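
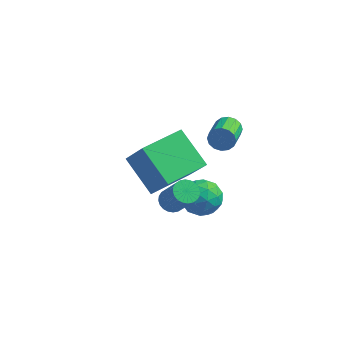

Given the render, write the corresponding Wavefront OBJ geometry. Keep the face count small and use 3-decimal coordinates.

v -1.169 3.042 -3.675
v -0.418 3.459 -3.426
v -0.462 1.781 -3.694
v 0.289 2.198 -3.445
v -0.392 2.124 -2.872
v -0.829 2.903 -2.86
v -0.051 2.337 -4.26
v -0.488 3.116 -4.248
v 0.273 3.023 -3.788
v 0.061 2.891 -2.93
v -0.941 2.349 -4.19
v -1.153 2.217 -3.332
v -0.856 3.361 -3.549
v -0.024 1.879 -3.571
v -0.425 1.835 -3.234
v 0.016 2.08 -3.088
v -1.097 3.035 -3.216
v -0.656 3.28 -3.069
v -0.641 2.495 -2.744
v -0.224 1.96 -4.051
v 0.217 2.205 -3.904
v -0.896 3.16 -4.032
v -0.455 3.405 -3.886
v -0.239 2.745 -4.376
v -0.008 3.35 -3.615
v 0.407 2.609 -3.627
v 0.208 2.69 -4.106
v -0.049 3.149 -4.099
v -0.132 3.273 -3.111
v 0.283 2.531 -3.122
v -0.117 2.488 -2.785
v -0.374 2.946 -2.778
v 0.274 3.016 -3.323
v -1.163 2.709 -3.998
v -0.748 1.967 -4.009
v -0.506 2.294 -4.342
v -0.763 2.752 -4.335
v -1.287 2.631 -3.493
v -0.872 1.89 -3.505
v -0.831 2.091 -3.021
v -1.088 2.55 -3.014
v -1.154 2.224 -3.797
v -2.293 1.896 -3.424
v -3.688 2.57 -2.291
v -1.441 3.694 -3.445
v -2.836 4.368 -2.312
v -1.364 1.472 -2.028
v -2.759 2.146 -0.895
v -0.512 3.27 -2.049
v -1.907 3.944 -0.916
v 0.574 2.717 1.152
v 0.79 2.906 1.621
v 1.002 1.733 1.997
v 0.786 1.543 1.528
v 0.512 2.873 1.676
v 0.724 1.7 2.051
v 0.251 2.798 1.59
v 0.463 1.625 1.966
v 0.077 2.702 1.387
v 0.289 1.529 1.762
v 0.036 2.609 1.121
v 0.247 1.436 1.496
v 0.139 2.545 0.863
v 0.351 1.372 1.239
v 0.358 2.527 0.683
v 0.57 1.354 1.059
v 0.636 2.56 0.629
v 0.848 1.387 1.004
v 0.897 2.635 0.714
v 1.109 1.462 1.09
v 1.071 2.731 0.918
v 1.283 1.558 1.293
v 1.113 2.824 1.184
v 1.324 1.651 1.559
v 1.009 2.888 1.441
v 1.221 1.715 1.817
v -0.65 0.228 -1.634
v -0.418 -0.17 -1.915
v 0.383 -0.626 -0.607
v 0.15 -0.228 -0.326
v -0.28 -0.013 -1.945
v 0.52 -0.47 -0.637
v -0.199 0.181 -1.927
v 0.601 -0.276 -0.619
v -0.186 0.382 -1.864
v 0.614 -0.075 -0.556
v -0.245 0.559 -1.767
v 0.556 0.102 -0.459
v -0.364 0.686 -1.649
v 0.436 0.229 -0.341
v -0.528 0.744 -1.529
v 0.273 0.287 -0.221
v -0.71 0.723 -1.425
v 0.091 0.266 -0.117
v -0.883 0.626 -1.353
v -0.082 0.17 -0.045
v -1.02 0.47 -1.323
v -0.22 0.013 -0.015
v -1.101 0.276 -1.341
v -0.301 -0.181 -0.033
v -1.114 0.075 -1.404
v -0.314 -0.382 -0.096
v -1.056 -0.102 -1.501
v -0.255 -0.559 -0.193
v -0.936 -0.229 -1.619
v -0.136 -0.686 -0.311
v -0.773 -0.287 -1.739
v 0.028 -0.744 -0.431
v -0.591 -0.266 -1.843
v 0.21 -0.723 -0.535
f 1 38 17
f 38 12 41
f 17 41 6
f 38 41 17
f 1 17 13
f 17 6 18
f 13 18 2
f 17 18 13
f 1 13 22
f 13 2 23
f 22 23 8
f 13 23 22
f 1 22 34
f 22 8 37
f 34 37 11
f 22 37 34
f 1 34 38
f 34 11 42
f 38 42 12
f 34 42 38
f 2 18 29
f 18 6 32
f 29 32 10
f 18 32 29
f 6 41 19
f 41 12 40
f 19 40 5
f 41 40 19
f 12 42 39
f 42 11 35
f 39 35 3
f 42 35 39
f 11 37 36
f 37 8 24
f 36 24 7
f 37 24 36
f 8 23 28
f 23 2 25
f 28 25 9
f 23 25 28
f 4 30 16
f 30 10 31
f 16 31 5
f 30 31 16
f 4 16 14
f 16 5 15
f 14 15 3
f 16 15 14
f 4 14 21
f 14 3 20
f 21 20 7
f 14 20 21
f 4 21 26
f 21 7 27
f 26 27 9
f 21 27 26
f 4 26 30
f 26 9 33
f 30 33 10
f 26 33 30
f 5 31 19
f 31 10 32
f 19 32 6
f 31 32 19
f 3 15 39
f 15 5 40
f 39 40 12
f 15 40 39
f 7 20 36
f 20 3 35
f 36 35 11
f 20 35 36
f 9 27 28
f 27 7 24
f 28 24 8
f 27 24 28
f 10 33 29
f 33 9 25
f 29 25 2
f 33 25 29
f 44 46 43
f 47 44 43
f 43 46 45
f 45 47 43
f 44 50 46
f 48 44 47
f 48 50 44
f 46 50 45
f 49 47 45
f 45 50 49
f 49 48 47
f 50 48 49
f 52 51 55
f 52 55 53
f 53 55 56
f 53 56 54
f 55 51 57
f 55 57 56
f 56 57 58
f 56 58 54
f 57 51 59
f 57 59 58
f 58 59 60
f 58 60 54
f 59 51 61
f 59 61 60
f 60 61 62
f 60 62 54
f 61 51 63
f 61 63 62
f 62 63 64
f 62 64 54
f 63 51 65
f 63 65 64
f 64 65 66
f 64 66 54
f 65 51 67
f 65 67 66
f 66 67 68
f 66 68 54
f 67 51 69
f 67 69 68
f 68 69 70
f 68 70 54
f 69 51 71
f 69 71 70
f 70 71 72
f 70 72 54
f 71 51 73
f 71 73 72
f 72 73 74
f 72 74 54
f 73 51 75
f 73 75 74
f 74 75 76
f 74 76 54
f 75 51 52
f 75 52 76
f 76 52 53
f 76 53 54
f 78 77 81
f 78 81 79
f 79 81 82
f 79 82 80
f 81 77 83
f 81 83 82
f 82 83 84
f 82 84 80
f 83 77 85
f 83 85 84
f 84 85 86
f 84 86 80
f 85 77 87
f 85 87 86
f 86 87 88
f 86 88 80
f 87 77 89
f 87 89 88
f 88 89 90
f 88 90 80
f 89 77 91
f 89 91 90
f 90 91 92
f 90 92 80
f 91 77 93
f 91 93 92
f 92 93 94
f 92 94 80
f 93 77 95
f 93 95 94
f 94 95 96
f 94 96 80
f 95 77 97
f 95 97 96
f 96 97 98
f 96 98 80
f 97 77 99
f 97 99 98
f 98 99 100
f 98 100 80
f 99 77 101
f 99 101 100
f 100 101 102
f 100 102 80
f 101 77 103
f 101 103 102
f 102 103 104
f 102 104 80
f 103 77 105
f 103 105 104
f 104 105 106
f 104 106 80
f 105 77 107
f 105 107 106
f 106 107 108
f 106 108 80
f 107 77 109
f 107 109 108
f 108 109 110
f 108 110 80
f 109 77 78
f 109 78 110
f 110 78 79
f 110 79 80



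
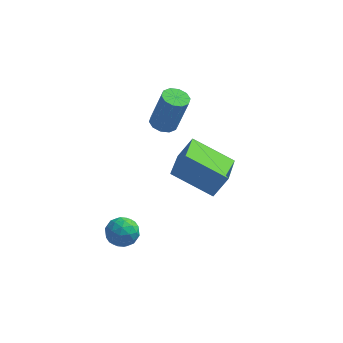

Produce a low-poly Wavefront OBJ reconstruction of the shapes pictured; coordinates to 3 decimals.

v -1.921 2.322 -0.148
v -1.38 2.492 -0.31
v -0.877 2.507 1.387
v -1.419 2.338 1.548
v -1.58 2.792 -0.254
v -1.077 2.807 1.443
v -1.91 2.912 -0.157
v -1.407 2.927 1.54
v -2.245 2.807 -0.057
v -1.742 2.822 1.64
v -2.456 2.517 0.008
v -1.953 2.532 1.705
v -2.463 2.153 0.013
v -1.96 2.168 1.71
v -2.263 1.853 -0.043
v -1.76 1.868 1.654
v -1.933 1.733 -0.14
v -1.43 1.748 1.557
v -1.598 1.838 -0.24
v -1.095 1.853 1.457
v -1.387 2.128 -0.305
v -0.884 2.143 1.392
v 0.91 -1.534 0.482
v 0.92 -3.14 0.94
v -0.713 -1.3 1.338
v -0.704 -2.906 1.796
v 1.424 -1.274 1.384
v 1.433 -2.88 1.842
v -0.2 -1.04 2.24
v -0.19 -2.646 2.698
v -3.335 -1.856 -3.301
v -3.032 -1.506 -2.756
v -2.428 -2.574 -3.344
v -2.125 -2.224 -2.799
v -2.713 -2.616 -2.689
v -3.273 -2.173 -2.663
v -2.187 -1.907 -3.437
v -2.747 -1.464 -3.411
v -2.323 -1.538 -2.84
v -2.648 -1.976 -2.378
v -2.812 -2.104 -3.722
v -3.137 -2.542 -3.26
v -3.263 -1.618 -3.025
v -2.197 -2.462 -3.075
v -2.542 -2.692 -3.011
v -2.365 -2.487 -2.69
v -3.405 -2.01 -2.97
v -3.227 -1.804 -2.65
v -3.039 -2.457 -2.611
v -2.233 -2.276 -3.45
v -2.055 -2.07 -3.13
v -3.095 -1.593 -3.41
v -2.918 -1.388 -3.089
v -2.421 -1.623 -3.489
v -2.668 -1.431 -2.754
v -2.135 -1.853 -2.779
v -2.171 -1.667 -3.154
v -2.501 -1.406 -3.138
v -2.859 -1.689 -2.482
v -2.326 -2.11 -2.507
v -2.672 -2.341 -2.443
v -3.001 -2.081 -2.428
v -2.442 -1.707 -2.532
v -3.134 -1.97 -3.593
v -2.601 -2.391 -3.618
v -2.459 -1.999 -3.672
v -2.788 -1.739 -3.657
v -3.325 -2.227 -3.321
v -2.792 -2.649 -3.346
v -2.959 -2.674 -2.962
v -3.289 -2.413 -2.946
v -3.018 -2.373 -3.568
f 2 1 5
f 2 5 3
f 3 5 6
f 3 6 4
f 5 1 7
f 5 7 6
f 6 7 8
f 6 8 4
f 7 1 9
f 7 9 8
f 8 9 10
f 8 10 4
f 9 1 11
f 9 11 10
f 10 11 12
f 10 12 4
f 11 1 13
f 11 13 12
f 12 13 14
f 12 14 4
f 13 1 15
f 13 15 14
f 14 15 16
f 14 16 4
f 15 1 17
f 15 17 16
f 16 17 18
f 16 18 4
f 17 1 19
f 17 19 18
f 18 19 20
f 18 20 4
f 19 1 21
f 19 21 20
f 20 21 22
f 20 22 4
f 21 1 2
f 21 2 22
f 22 2 3
f 22 3 4
f 24 26 23
f 27 24 23
f 23 26 25
f 25 27 23
f 24 30 26
f 28 24 27
f 28 30 24
f 26 30 25
f 29 27 25
f 25 30 29
f 29 28 27
f 30 28 29
f 31 68 47
f 68 42 71
f 47 71 36
f 68 71 47
f 31 47 43
f 47 36 48
f 43 48 32
f 47 48 43
f 31 43 52
f 43 32 53
f 52 53 38
f 43 53 52
f 31 52 64
f 52 38 67
f 64 67 41
f 52 67 64
f 31 64 68
f 64 41 72
f 68 72 42
f 64 72 68
f 32 48 59
f 48 36 62
f 59 62 40
f 48 62 59
f 36 71 49
f 71 42 70
f 49 70 35
f 71 70 49
f 42 72 69
f 72 41 65
f 69 65 33
f 72 65 69
f 41 67 66
f 67 38 54
f 66 54 37
f 67 54 66
f 38 53 58
f 53 32 55
f 58 55 39
f 53 55 58
f 34 60 46
f 60 40 61
f 46 61 35
f 60 61 46
f 34 46 44
f 46 35 45
f 44 45 33
f 46 45 44
f 34 44 51
f 44 33 50
f 51 50 37
f 44 50 51
f 34 51 56
f 51 37 57
f 56 57 39
f 51 57 56
f 34 56 60
f 56 39 63
f 60 63 40
f 56 63 60
f 35 61 49
f 61 40 62
f 49 62 36
f 61 62 49
f 33 45 69
f 45 35 70
f 69 70 42
f 45 70 69
f 37 50 66
f 50 33 65
f 66 65 41
f 50 65 66
f 39 57 58
f 57 37 54
f 58 54 38
f 57 54 58
f 40 63 59
f 63 39 55
f 59 55 32
f 63 55 59



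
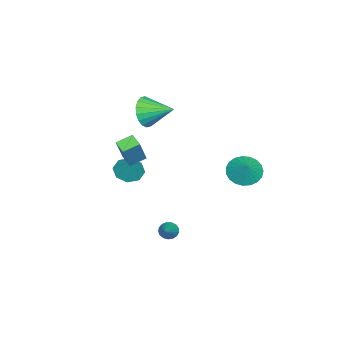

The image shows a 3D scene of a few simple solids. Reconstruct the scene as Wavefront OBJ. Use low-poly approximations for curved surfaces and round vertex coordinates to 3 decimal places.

v -1.591 -3.352 -1.851
v -0.871 -3.794 -2.058
v -0.889 -2.808 -0.569
v -0.876 -3.181 -2.316
v -1.3 -2.667 -2.301
v -1.894 -2.555 -2.023
v -2.311 -2.91 -1.644
v -2.307 -3.523 -1.386
v -1.883 -4.037 -1.401
v -1.288 -4.149 -1.679
v 1.272 -0.136 -4
v 1.531 -0.531 -4.261
v 2.908 0.196 -2.88
v 1.583 -0.32 -4.4
v 1.565 -0.067 -4.448
v 1.479 0.171 -4.393
v 1.346 0.338 -4.248
v 1.196 0.397 -4.046
v 1.063 0.333 -3.833
v 0.978 0.163 -3.659
v 0.961 -0.077 -3.562
v 1.015 -0.329 -3.566
v 1.127 -0.538 -3.669
v 1.273 -0.654 -3.848
v 1.419 -0.652 -4.062
v -2.714 2.663 -1.325
v -2.171 3.181 -1.972
v -1.966 3.017 -0.415
v -2.449 3.459 -1.851
v -2.773 3.6 -1.64
v -3.087 3.579 -1.374
v -3.336 3.399 -1.1
v -3.478 3.092 -0.865
v -3.487 2.711 -0.71
v -3.363 2.322 -0.661
v -3.126 1.992 -0.726
v -2.818 1.777 -0.896
v -2.492 1.716 -1.14
v -2.204 1.819 -1.416
v -2.004 2.068 -1.676
v -1.927 2.419 -1.876
v -1.986 2.813 -1.98
v -0.78 -3.377 -0.31
v -1.386 -2.681 0.046
v -0.289 -2.801 -0.6
v -0.896 -2.105 -0.244
v 0.196 -3.375 1.344
v -0.411 -2.679 1.7
v 0.686 -2.799 1.054
v 0.08 -2.103 1.41
v -0.992 -2.155 3.211
v -0.441 -1.915 2.412
v -0.868 -0.585 3.769
v -0.857 -1.833 2.274
v -1.299 -1.814 2.322
v -1.68 -1.864 2.546
v -1.925 -1.971 2.902
v -1.986 -2.114 3.319
v -1.849 -2.265 3.714
v -1.543 -2.395 4.011
v -1.128 -2.477 4.148
v -0.686 -2.495 4.1
v -0.305 -2.446 3.876
v -0.059 -2.339 3.521
v 0.001 -2.195 3.104
v -0.135 -2.044 2.708
f 2 1 4
f 2 4 3
f 4 1 5
f 4 5 3
f 5 1 6
f 5 6 3
f 6 1 7
f 6 7 3
f 7 1 8
f 7 8 3
f 8 1 9
f 8 9 3
f 9 1 10
f 9 10 3
f 10 1 2
f 10 2 3
f 12 11 14
f 12 14 13
f 14 11 15
f 14 15 13
f 15 11 16
f 15 16 13
f 16 11 17
f 16 17 13
f 17 11 18
f 17 18 13
f 18 11 19
f 18 19 13
f 19 11 20
f 19 20 13
f 20 11 21
f 20 21 13
f 21 11 22
f 21 22 13
f 22 11 23
f 22 23 13
f 23 11 24
f 23 24 13
f 24 11 25
f 24 25 13
f 25 11 12
f 25 12 13
f 27 26 29
f 27 29 28
f 29 26 30
f 29 30 28
f 30 26 31
f 30 31 28
f 31 26 32
f 31 32 28
f 32 26 33
f 32 33 28
f 33 26 34
f 33 34 28
f 34 26 35
f 34 35 28
f 35 26 36
f 35 36 28
f 36 26 37
f 36 37 28
f 37 26 38
f 37 38 28
f 38 26 39
f 38 39 28
f 39 26 40
f 39 40 28
f 40 26 41
f 40 41 28
f 41 26 42
f 41 42 28
f 42 26 27
f 42 27 28
f 44 46 43
f 47 44 43
f 43 46 45
f 45 47 43
f 44 50 46
f 48 44 47
f 48 50 44
f 46 50 45
f 49 47 45
f 45 50 49
f 49 48 47
f 50 48 49
f 52 51 54
f 52 54 53
f 54 51 55
f 54 55 53
f 55 51 56
f 55 56 53
f 56 51 57
f 56 57 53
f 57 51 58
f 57 58 53
f 58 51 59
f 58 59 53
f 59 51 60
f 59 60 53
f 60 51 61
f 60 61 53
f 61 51 62
f 61 62 53
f 62 51 63
f 62 63 53
f 63 51 64
f 63 64 53
f 64 51 65
f 64 65 53
f 65 51 66
f 65 66 53
f 66 51 52
f 66 52 53



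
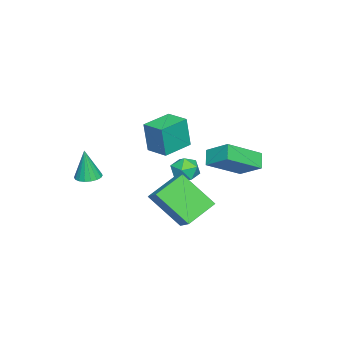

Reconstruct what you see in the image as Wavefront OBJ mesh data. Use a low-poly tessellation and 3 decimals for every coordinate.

v 1.618 -2 0.558
v 2.149 -2.178 0.532
v 1.642 -2.14 1.982
v 2.174 -1.931 0.556
v 2.088 -1.698 0.58
v 1.91 -1.525 0.6
v 1.674 -1.446 0.612
v 1.427 -1.477 0.613
v 1.217 -1.612 0.603
v 1.087 -1.823 0.585
v 1.062 -2.07 0.561
v 1.147 -2.303 0.537
v 1.326 -2.476 0.517
v 1.562 -2.555 0.505
v 1.809 -2.524 0.504
v 2.018 -2.389 0.514
v -0.865 0.628 1.874
v -0.789 0.482 3.304
v -0.397 1.532 1.942
v -0.322 1.386 3.372
v 0.342 0.014 1.748
v 0.417 -0.132 3.178
v 0.809 0.918 1.816
v 0.885 0.772 3.246
v -2.146 1.613 0.781
v -1.792 2.62 1.47
v -3.362 2.689 -0.166
v -3.009 3.696 0.523
v -1.571 1.784 0.237
v -1.218 2.791 0.926
v -2.788 2.86 -0.71
v -2.434 3.867 -0.021
v -1 -0.489 -1.704
v -2.162 0.239 -1.025
v -0.946 0.921 -3.122
v -2.107 1.649 -2.442
v -0.233 0.131 -1.058
v -1.394 0.859 -0.378
v -0.178 1.541 -2.475
v -1.34 2.269 -1.796
v -4.435 0.415 -1.173
v -3.779 0.698 -1.196
v -4.081 -0.458 -1.844
v -3.425 -0.175 -1.867
v -3.674 -0.452 -1.256
v -3.893 0.087 -0.842
v -3.967 0.153 -2.198
v -4.186 0.692 -1.784
v -3.489 0.536 -1.829
v -3.309 0.162 -1.247
v -4.551 0.078 -1.793
v -4.371 -0.296 -1.211
f 2 1 4
f 2 4 3
f 4 1 5
f 4 5 3
f 5 1 6
f 5 6 3
f 6 1 7
f 6 7 3
f 7 1 8
f 7 8 3
f 8 1 9
f 8 9 3
f 9 1 10
f 9 10 3
f 10 1 11
f 10 11 3
f 11 1 12
f 11 12 3
f 12 1 13
f 12 13 3
f 13 1 14
f 13 14 3
f 14 1 15
f 14 15 3
f 15 1 16
f 15 16 3
f 16 1 2
f 16 2 3
f 18 20 17
f 21 18 17
f 17 20 19
f 19 21 17
f 18 24 20
f 22 18 21
f 22 24 18
f 20 24 19
f 23 21 19
f 19 24 23
f 23 22 21
f 24 22 23
f 26 28 25
f 29 26 25
f 25 28 27
f 27 29 25
f 26 32 28
f 30 26 29
f 30 32 26
f 28 32 27
f 31 29 27
f 27 32 31
f 31 30 29
f 32 30 31
f 34 36 33
f 37 34 33
f 33 36 35
f 35 37 33
f 34 40 36
f 38 34 37
f 38 40 34
f 36 40 35
f 39 37 35
f 35 40 39
f 39 38 37
f 40 38 39
f 41 52 46
f 41 46 42
f 41 42 48
f 41 48 51
f 41 51 52
f 42 46 50
f 46 52 45
f 52 51 43
f 51 48 47
f 48 42 49
f 44 50 45
f 44 45 43
f 44 43 47
f 44 47 49
f 44 49 50
f 45 50 46
f 43 45 52
f 47 43 51
f 49 47 48
f 50 49 42



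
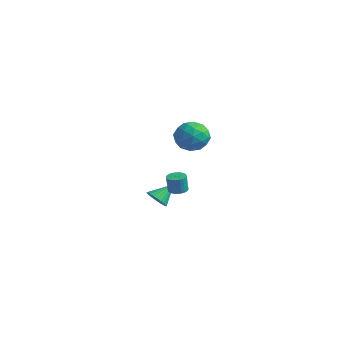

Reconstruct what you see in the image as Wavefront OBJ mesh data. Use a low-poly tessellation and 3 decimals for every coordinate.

v -3.65 2.99 -4.152
v -2.854 2.96 -4.226
v -3.51 4.19 -3.148
v -2.929 3.159 -4.454
v -3.113 3.333 -4.636
v -3.38 3.455 -4.744
v -3.687 3.505 -4.762
v -3.989 3.478 -4.688
v -4.239 3.376 -4.531
v -4.399 3.215 -4.317
v -4.446 3.02 -4.077
v -4.371 2.821 -3.849
v -4.186 2.647 -3.667
v -3.92 2.526 -3.559
v -3.612 2.475 -3.541
v -3.31 2.503 -3.616
v -3.06 2.604 -3.772
v -2.9 2.765 -3.986
v 2.109 0.269 -0.684
v 2.548 -0.104 -0.754
v 2.589 -0.263 0.354
v 2.151 0.111 0.424
v 2.659 0.092 -0.73
v 2.701 -0.067 0.378
v 2.687 0.314 -0.699
v 2.729 0.155 0.409
v 2.627 0.53 -0.666
v 2.669 0.371 0.442
v 2.488 0.706 -0.636
v 2.53 0.547 0.472
v 2.291 0.815 -0.613
v 2.333 0.657 0.495
v 2.067 0.842 -0.6
v 2.109 0.683 0.508
v 1.849 0.781 -0.601
v 1.891 0.622 0.507
v 1.671 0.643 -0.614
v 1.712 0.484 0.494
v 1.559 0.447 -0.638
v 1.601 0.288 0.47
v 1.531 0.225 -0.669
v 1.573 0.066 0.439
v 1.591 0.009 -0.702
v 1.633 -0.15 0.406
v 1.73 -0.167 -0.732
v 1.772 -0.326 0.376
v 1.927 -0.277 -0.755
v 1.969 -0.435 0.353
v 2.151 -0.303 -0.768
v 2.193 -0.462 0.34
v 2.369 -0.242 -0.767
v 2.411 -0.401 0.341
v 2.582 0.881 4.045
v 3.498 1.238 3.565
v 3.282 -0.738 4.175
v 4.198 -0.381 3.695
v 3.94 -0.042 4.703
v 3.508 0.959 4.622
v 3.272 -0.459 3.118
v 2.84 0.542 3.037
v 3.924 0.41 2.992
v 4.337 0.668 3.972
v 2.443 -0.168 3.768
v 2.856 0.09 4.748
v 2.978 1.202 3.793
v 3.802 -0.702 3.947
v 3.65 -0.503 4.539
v 4.188 -0.293 4.257
v 2.984 1.038 4.415
v 3.522 1.247 4.133
v 3.783 0.495 4.802
v 3.258 -0.747 3.607
v 3.796 -0.538 3.325
v 2.592 0.793 3.483
v 3.13 1.003 3.201
v 2.997 0.005 2.938
v 3.767 0.925 3.175
v 4.179 -0.027 3.251
v 3.635 -0.072 2.912
v 3.381 0.516 2.865
v 4.01 1.076 3.751
v 4.421 0.124 3.827
v 4.27 0.324 4.419
v 4.016 0.912 4.372
v 4.261 0.59 3.414
v 2.359 0.376 3.913
v 2.77 -0.576 3.989
v 2.764 -0.412 3.368
v 2.51 0.176 3.321
v 2.601 0.527 4.489
v 3.013 -0.425 4.565
v 3.399 -0.016 4.875
v 3.145 0.572 4.828
v 2.519 -0.09 4.326
f 2 1 4
f 2 4 3
f 4 1 5
f 4 5 3
f 5 1 6
f 5 6 3
f 6 1 7
f 6 7 3
f 7 1 8
f 7 8 3
f 8 1 9
f 8 9 3
f 9 1 10
f 9 10 3
f 10 1 11
f 10 11 3
f 11 1 12
f 11 12 3
f 12 1 13
f 12 13 3
f 13 1 14
f 13 14 3
f 14 1 15
f 14 15 3
f 15 1 16
f 15 16 3
f 16 1 17
f 16 17 3
f 17 1 18
f 17 18 3
f 18 1 2
f 18 2 3
f 20 19 23
f 20 23 21
f 21 23 24
f 21 24 22
f 23 19 25
f 23 25 24
f 24 25 26
f 24 26 22
f 25 19 27
f 25 27 26
f 26 27 28
f 26 28 22
f 27 19 29
f 27 29 28
f 28 29 30
f 28 30 22
f 29 19 31
f 29 31 30
f 30 31 32
f 30 32 22
f 31 19 33
f 31 33 32
f 32 33 34
f 32 34 22
f 33 19 35
f 33 35 34
f 34 35 36
f 34 36 22
f 35 19 37
f 35 37 36
f 36 37 38
f 36 38 22
f 37 19 39
f 37 39 38
f 38 39 40
f 38 40 22
f 39 19 41
f 39 41 40
f 40 41 42
f 40 42 22
f 41 19 43
f 41 43 42
f 42 43 44
f 42 44 22
f 43 19 45
f 43 45 44
f 44 45 46
f 44 46 22
f 45 19 47
f 45 47 46
f 46 47 48
f 46 48 22
f 47 19 49
f 47 49 48
f 48 49 50
f 48 50 22
f 49 19 51
f 49 51 50
f 50 51 52
f 50 52 22
f 51 19 20
f 51 20 52
f 52 20 21
f 52 21 22
f 53 90 69
f 90 64 93
f 69 93 58
f 90 93 69
f 53 69 65
f 69 58 70
f 65 70 54
f 69 70 65
f 53 65 74
f 65 54 75
f 74 75 60
f 65 75 74
f 53 74 86
f 74 60 89
f 86 89 63
f 74 89 86
f 53 86 90
f 86 63 94
f 90 94 64
f 86 94 90
f 54 70 81
f 70 58 84
f 81 84 62
f 70 84 81
f 58 93 71
f 93 64 92
f 71 92 57
f 93 92 71
f 64 94 91
f 94 63 87
f 91 87 55
f 94 87 91
f 63 89 88
f 89 60 76
f 88 76 59
f 89 76 88
f 60 75 80
f 75 54 77
f 80 77 61
f 75 77 80
f 56 82 68
f 82 62 83
f 68 83 57
f 82 83 68
f 56 68 66
f 68 57 67
f 66 67 55
f 68 67 66
f 56 66 73
f 66 55 72
f 73 72 59
f 66 72 73
f 56 73 78
f 73 59 79
f 78 79 61
f 73 79 78
f 56 78 82
f 78 61 85
f 82 85 62
f 78 85 82
f 57 83 71
f 83 62 84
f 71 84 58
f 83 84 71
f 55 67 91
f 67 57 92
f 91 92 64
f 67 92 91
f 59 72 88
f 72 55 87
f 88 87 63
f 72 87 88
f 61 79 80
f 79 59 76
f 80 76 60
f 79 76 80
f 62 85 81
f 85 61 77
f 81 77 54
f 85 77 81



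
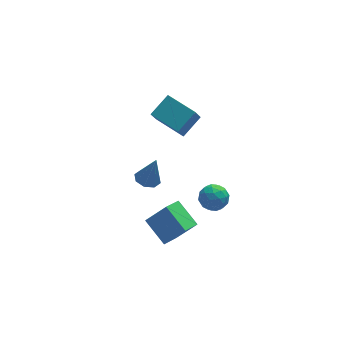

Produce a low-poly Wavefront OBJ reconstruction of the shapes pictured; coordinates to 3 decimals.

v 0.407 -4.195 -2.439
v -0.338 -2.741 -1.489
v 1.336 -3.316 -3.056
v 0.591 -1.862 -2.106
v 1.569 -4.478 -1.094
v 0.824 -3.024 -0.144
v 2.498 -3.599 -1.711
v 1.753 -2.145 -0.761
v 3.122 -1.67 -0.982
v 3.923 -1.248 -0.671
v 3.937 -2.412 -2.069
v 4.738 -1.99 -1.758
v 4.3 -2.647 -1.216
v 3.797 -2.188 -0.544
v 4.063 -1.472 -2.196
v 3.56 -1.013 -1.524
v 4.504 -1.126 -1.421
v 4.651 -1.852 -0.815
v 3.209 -1.808 -1.925
v 3.356 -2.534 -1.319
v 3.451 -1.394 -0.731
v 4.409 -2.266 -2.009
v 4.152 -2.652 -1.69
v 4.622 -2.404 -1.507
v 3.377 -1.946 -0.657
v 3.847 -1.698 -0.473
v 4.069 -2.52 -0.794
v 4.013 -1.962 -2.267
v 4.483 -1.714 -2.083
v 3.238 -1.256 -1.233
v 3.708 -1.008 -1.05
v 3.791 -1.14 -1.946
v 4.263 -1.074 -0.989
v 4.742 -1.51 -1.628
v 4.346 -1.206 -1.885
v 4.05 -0.936 -1.49
v 4.349 -1.501 -0.633
v 4.828 -1.937 -1.271
v 4.571 -2.323 -0.953
v 4.275 -2.053 -0.558
v 4.691 -1.429 -1.073
v 3.032 -1.723 -1.469
v 3.511 -2.159 -2.107
v 3.585 -1.607 -2.182
v 3.289 -1.337 -1.787
v 3.118 -2.15 -1.112
v 3.597 -2.586 -1.751
v 3.81 -2.724 -1.25
v 3.514 -2.454 -0.855
v 3.169 -2.231 -1.667
v 2.806 2.16 1.304
v 4.036 2.897 2.18
v 1.546 3.777 1.713
v 2.776 4.514 2.589
v 3.324 2.906 -0.049
v 4.554 3.643 0.827
v 2.064 4.523 0.36
v 3.294 5.26 1.236
v 0.487 0.17 -0.709
v 1.171 -0.21 -0.92
v 0.993 0.07 1.109
v 1.237 0.406 -0.905
v 0.864 0.884 -0.775
v 0.27 0.943 -0.607
v -0.196 0.549 -0.499
v -0.262 -0.067 -0.514
v 0.111 -0.545 -0.644
v 0.705 -0.604 -0.812
f 2 4 1
f 5 2 1
f 1 4 3
f 3 5 1
f 2 8 4
f 6 2 5
f 6 8 2
f 4 8 3
f 7 5 3
f 3 8 7
f 7 6 5
f 8 6 7
f 9 46 25
f 46 20 49
f 25 49 14
f 46 49 25
f 9 25 21
f 25 14 26
f 21 26 10
f 25 26 21
f 9 21 30
f 21 10 31
f 30 31 16
f 21 31 30
f 9 30 42
f 30 16 45
f 42 45 19
f 30 45 42
f 9 42 46
f 42 19 50
f 46 50 20
f 42 50 46
f 10 26 37
f 26 14 40
f 37 40 18
f 26 40 37
f 14 49 27
f 49 20 48
f 27 48 13
f 49 48 27
f 20 50 47
f 50 19 43
f 47 43 11
f 50 43 47
f 19 45 44
f 45 16 32
f 44 32 15
f 45 32 44
f 16 31 36
f 31 10 33
f 36 33 17
f 31 33 36
f 12 38 24
f 38 18 39
f 24 39 13
f 38 39 24
f 12 24 22
f 24 13 23
f 22 23 11
f 24 23 22
f 12 22 29
f 22 11 28
f 29 28 15
f 22 28 29
f 12 29 34
f 29 15 35
f 34 35 17
f 29 35 34
f 12 34 38
f 34 17 41
f 38 41 18
f 34 41 38
f 13 39 27
f 39 18 40
f 27 40 14
f 39 40 27
f 11 23 47
f 23 13 48
f 47 48 20
f 23 48 47
f 15 28 44
f 28 11 43
f 44 43 19
f 28 43 44
f 17 35 36
f 35 15 32
f 36 32 16
f 35 32 36
f 18 41 37
f 41 17 33
f 37 33 10
f 41 33 37
f 52 54 51
f 55 52 51
f 51 54 53
f 53 55 51
f 52 58 54
f 56 52 55
f 56 58 52
f 54 58 53
f 57 55 53
f 53 58 57
f 57 56 55
f 58 56 57
f 60 59 62
f 60 62 61
f 62 59 63
f 62 63 61
f 63 59 64
f 63 64 61
f 64 59 65
f 64 65 61
f 65 59 66
f 65 66 61
f 66 59 67
f 66 67 61
f 67 59 68
f 67 68 61
f 68 59 60
f 68 60 61



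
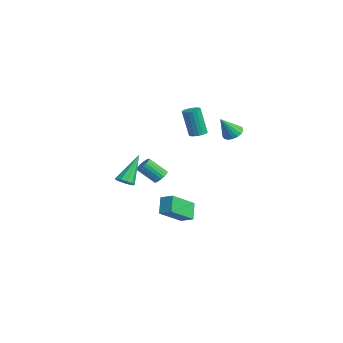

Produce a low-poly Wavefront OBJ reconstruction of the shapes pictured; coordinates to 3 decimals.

v -4.393 0.288 -3.732
v -3.763 -1.221 -2.633
v -3.775 0.778 -3.413
v -3.145 -0.731 -2.314
v -3.675 -0.049 -4.606
v -3.045 -1.558 -3.507
v -3.057 0.441 -4.287
v -2.427 -1.068 -3.188
v -2.057 -3.854 -0.32
v -1.551 -3.893 -0.061
v -2.783 -2.786 1.26
v -1.55 -3.601 -0.258
v -1.743 -3.405 -0.478
v -2.056 -3.381 -0.638
v -2.369 -3.537 -0.677
v -2.563 -3.815 -0.579
v -2.564 -4.107 -0.382
v -2.371 -4.302 -0.161
v -2.058 -4.326 -0.001
v -1.745 -4.17 0.037
v -3.394 -1.321 -0.89
v -2.902 -1.466 -0.802
v -3.335 -2.364 0.137
v -3.826 -2.219 0.05
v -2.928 -1.305 -0.66
v -3.36 -2.203 0.28
v -3.034 -1.147 -0.558
v -3.466 -2.045 0.382
v -3.202 -1.019 -0.513
v -3.634 -1.917 0.427
v -3.403 -0.943 -0.533
v -3.836 -1.841 0.407
v -3.603 -0.932 -0.615
v -4.035 -1.83 0.325
v -3.767 -0.989 -0.744
v -4.199 -1.887 0.196
v -3.866 -1.103 -0.899
v -4.298 -2.001 0.041
v -3.884 -1.255 -1.052
v -4.316 -2.153 -0.112
v -3.816 -1.418 -1.177
v -4.249 -2.316 -0.237
v -3.676 -1.564 -1.252
v -4.109 -2.462 -0.313
v -3.487 -1.669 -1.265
v -3.92 -2.567 -0.325
v -3.282 -1.713 -1.213
v -3.714 -2.611 -0.273
v -3.096 -1.689 -1.105
v -3.529 -2.587 -0.165
v -2.962 -1.602 -0.96
v -3.394 -2.5 -0.02
v -2.641 2.579 2.225
v -2.004 2.603 2.165
v -2.499 1.781 3.415
v -2.071 2.848 2.337
v -2.268 3.031 2.484
v -2.55 3.11 2.571
v -2.854 3.068 2.579
v -3.108 2.915 2.506
v -3.256 2.684 2.369
v -3.262 2.429 2.198
v -3.127 2.209 2.034
v -2.88 2.074 1.914
v -2.578 2.054 1.865
v -2.291 2.155 1.898
v -2.084 2.353 2.007
v -2.009 0.318 2.716
v -1.509 0.413 2.822
v -1.81 0.117 4.51
v -2.311 0.022 4.404
v -1.607 0.622 2.841
v -1.908 0.326 4.529
v -1.784 0.771 2.836
v -2.085 0.475 4.524
v -2.006 0.83 2.806
v -2.307 0.534 4.494
v -2.228 0.788 2.759
v -2.529 0.492 4.447
v -2.408 0.652 2.704
v -2.709 0.357 4.392
v -2.508 0.451 2.65
v -2.809 0.155 4.338
v -2.51 0.223 2.61
v -2.811 -0.073 4.298
v -2.412 0.014 2.591
v -2.713 -0.282 4.279
v -2.235 -0.135 2.596
v -2.536 -0.431 4.284
v -2.013 -0.194 2.626
v -2.314 -0.49 4.314
v -1.791 -0.152 2.673
v -2.092 -0.448 4.361
v -1.611 -0.017 2.728
v -1.912 -0.312 4.416
v -1.511 0.185 2.782
v -1.812 -0.111 4.47
f 2 4 1
f 5 2 1
f 1 4 3
f 3 5 1
f 2 8 4
f 6 2 5
f 6 8 2
f 4 8 3
f 7 5 3
f 3 8 7
f 7 6 5
f 8 6 7
f 10 9 12
f 10 12 11
f 12 9 13
f 12 13 11
f 13 9 14
f 13 14 11
f 14 9 15
f 14 15 11
f 15 9 16
f 15 16 11
f 16 9 17
f 16 17 11
f 17 9 18
f 17 18 11
f 18 9 19
f 18 19 11
f 19 9 20
f 19 20 11
f 20 9 10
f 20 10 11
f 22 21 25
f 22 25 23
f 23 25 26
f 23 26 24
f 25 21 27
f 25 27 26
f 26 27 28
f 26 28 24
f 27 21 29
f 27 29 28
f 28 29 30
f 28 30 24
f 29 21 31
f 29 31 30
f 30 31 32
f 30 32 24
f 31 21 33
f 31 33 32
f 32 33 34
f 32 34 24
f 33 21 35
f 33 35 34
f 34 35 36
f 34 36 24
f 35 21 37
f 35 37 36
f 36 37 38
f 36 38 24
f 37 21 39
f 37 39 38
f 38 39 40
f 38 40 24
f 39 21 41
f 39 41 40
f 40 41 42
f 40 42 24
f 41 21 43
f 41 43 42
f 42 43 44
f 42 44 24
f 43 21 45
f 43 45 44
f 44 45 46
f 44 46 24
f 45 21 47
f 45 47 46
f 46 47 48
f 46 48 24
f 47 21 49
f 47 49 48
f 48 49 50
f 48 50 24
f 49 21 51
f 49 51 50
f 50 51 52
f 50 52 24
f 51 21 22
f 51 22 52
f 52 22 23
f 52 23 24
f 54 53 56
f 54 56 55
f 56 53 57
f 56 57 55
f 57 53 58
f 57 58 55
f 58 53 59
f 58 59 55
f 59 53 60
f 59 60 55
f 60 53 61
f 60 61 55
f 61 53 62
f 61 62 55
f 62 53 63
f 62 63 55
f 63 53 64
f 63 64 55
f 64 53 65
f 64 65 55
f 65 53 66
f 65 66 55
f 66 53 67
f 66 67 55
f 67 53 54
f 67 54 55
f 69 68 72
f 69 72 70
f 70 72 73
f 70 73 71
f 72 68 74
f 72 74 73
f 73 74 75
f 73 75 71
f 74 68 76
f 74 76 75
f 75 76 77
f 75 77 71
f 76 68 78
f 76 78 77
f 77 78 79
f 77 79 71
f 78 68 80
f 78 80 79
f 79 80 81
f 79 81 71
f 80 68 82
f 80 82 81
f 81 82 83
f 81 83 71
f 82 68 84
f 82 84 83
f 83 84 85
f 83 85 71
f 84 68 86
f 84 86 85
f 85 86 87
f 85 87 71
f 86 68 88
f 86 88 87
f 87 88 89
f 87 89 71
f 88 68 90
f 88 90 89
f 89 90 91
f 89 91 71
f 90 68 92
f 90 92 91
f 91 92 93
f 91 93 71
f 92 68 94
f 92 94 93
f 93 94 95
f 93 95 71
f 94 68 96
f 94 96 95
f 95 96 97
f 95 97 71
f 96 68 69
f 96 69 97
f 97 69 70
f 97 70 71



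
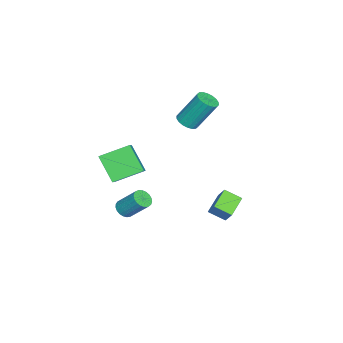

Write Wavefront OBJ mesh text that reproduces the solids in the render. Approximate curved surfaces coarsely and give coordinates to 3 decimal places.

v -3.76 -0.6 1.705
v -3.104 -0.657 1.829
v -3.344 0.404 3.579
v -4 0.46 3.455
v -3.121 -0.403 1.673
v -3.36 0.657 3.423
v -3.264 -0.189 1.523
v -3.503 0.872 3.273
v -3.505 -0.056 1.41
v -3.745 1.005 3.16
v -3.797 -0.03 1.355
v -4.036 1.03 3.104
v -4.082 -0.118 1.369
v -4.321 0.942 3.119
v -4.303 -0.301 1.45
v -4.542 0.759 3.2
v -4.416 -0.544 1.581
v -4.656 0.517 3.331
v -4.4 -0.797 1.737
v -4.639 0.263 3.487
v -4.257 -1.012 1.887
v -4.496 0.049 3.637
v -4.015 -1.145 2
v -4.255 -0.084 3.75
v -3.724 -1.17 2.056
v -3.963 -0.11 3.805
v -3.439 -1.082 2.041
v -3.678 -0.022 3.791
v -3.218 -0.899 1.96
v -3.457 0.161 3.71
v -0.271 -3.519 -1.255
v -0.993 -4.482 0.056
v -1.053 -2.074 -0.624
v -1.775 -3.038 0.686
v 0.855 -3.262 -0.446
v 0.133 -4.226 0.864
v 0.073 -1.818 0.184
v -0.649 -2.781 1.495
v 0.765 -2.655 -2.451
v 1.266 -2.911 -2.309
v 1.476 -1.86 -1.148
v 0.975 -1.605 -1.289
v 1.338 -2.747 -2.471
v 1.547 -1.696 -1.31
v 1.31 -2.567 -2.629
v 1.519 -1.516 -1.468
v 1.188 -2.402 -2.756
v 1.398 -1.351 -1.595
v 0.993 -2.281 -2.83
v 1.203 -1.23 -1.669
v 0.759 -2.225 -2.839
v 0.968 -1.174 -1.678
v 0.526 -2.243 -2.781
v 0.735 -1.192 -1.619
v 0.334 -2.333 -2.665
v 0.543 -1.282 -1.504
v 0.217 -2.478 -2.512
v 0.426 -1.427 -1.351
v 0.194 -2.654 -2.349
v 0.404 -1.603 -1.188
v 0.271 -2.83 -2.203
v 0.48 -1.779 -1.042
v 0.433 -2.976 -2.1
v 0.642 -1.925 -0.939
v 0.652 -3.067 -2.058
v 0.861 -2.016 -0.897
v 0.891 -3.086 -2.083
v 1.1 -2.035 -0.922
v 1.108 -3.031 -2.172
v 1.318 -1.98 -1.011
v 3.471 3.375 -0.118
v 3.496 2.489 0.346
v 2.337 3.593 0.359
v 2.362 2.708 0.823
v 3.878 3.792 0.657
v 3.903 2.907 1.121
v 2.744 4.011 1.134
v 2.769 3.125 1.598
f 2 1 5
f 2 5 3
f 3 5 6
f 3 6 4
f 5 1 7
f 5 7 6
f 6 7 8
f 6 8 4
f 7 1 9
f 7 9 8
f 8 9 10
f 8 10 4
f 9 1 11
f 9 11 10
f 10 11 12
f 10 12 4
f 11 1 13
f 11 13 12
f 12 13 14
f 12 14 4
f 13 1 15
f 13 15 14
f 14 15 16
f 14 16 4
f 15 1 17
f 15 17 16
f 16 17 18
f 16 18 4
f 17 1 19
f 17 19 18
f 18 19 20
f 18 20 4
f 19 1 21
f 19 21 20
f 20 21 22
f 20 22 4
f 21 1 23
f 21 23 22
f 22 23 24
f 22 24 4
f 23 1 25
f 23 25 24
f 24 25 26
f 24 26 4
f 25 1 27
f 25 27 26
f 26 27 28
f 26 28 4
f 27 1 29
f 27 29 28
f 28 29 30
f 28 30 4
f 29 1 2
f 29 2 30
f 30 2 3
f 30 3 4
f 32 34 31
f 35 32 31
f 31 34 33
f 33 35 31
f 32 38 34
f 36 32 35
f 36 38 32
f 34 38 33
f 37 35 33
f 33 38 37
f 37 36 35
f 38 36 37
f 40 39 43
f 40 43 41
f 41 43 44
f 41 44 42
f 43 39 45
f 43 45 44
f 44 45 46
f 44 46 42
f 45 39 47
f 45 47 46
f 46 47 48
f 46 48 42
f 47 39 49
f 47 49 48
f 48 49 50
f 48 50 42
f 49 39 51
f 49 51 50
f 50 51 52
f 50 52 42
f 51 39 53
f 51 53 52
f 52 53 54
f 52 54 42
f 53 39 55
f 53 55 54
f 54 55 56
f 54 56 42
f 55 39 57
f 55 57 56
f 56 57 58
f 56 58 42
f 57 39 59
f 57 59 58
f 58 59 60
f 58 60 42
f 59 39 61
f 59 61 60
f 60 61 62
f 60 62 42
f 61 39 63
f 61 63 62
f 62 63 64
f 62 64 42
f 63 39 65
f 63 65 64
f 64 65 66
f 64 66 42
f 65 39 67
f 65 67 66
f 66 67 68
f 66 68 42
f 67 39 69
f 67 69 68
f 68 69 70
f 68 70 42
f 69 39 40
f 69 40 70
f 70 40 41
f 70 41 42
f 72 74 71
f 75 72 71
f 71 74 73
f 73 75 71
f 72 78 74
f 76 72 75
f 76 78 72
f 74 78 73
f 77 75 73
f 73 78 77
f 77 76 75
f 78 76 77



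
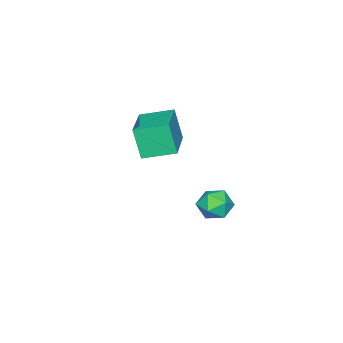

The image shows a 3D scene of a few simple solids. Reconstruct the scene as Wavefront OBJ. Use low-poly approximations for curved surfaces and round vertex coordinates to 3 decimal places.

v 0.394 3.353 -2.062
v 0.849 2.895 -1.609
v -0.609 2.605 -1.811
v -0.154 2.147 -1.358
v -0.332 2.88 -1.125
v 0.288 3.342 -1.281
v -0.048 2.158 -2.139
v 0.572 2.62 -2.295
v 0.575 2.157 -1.657
v 0.4 2.602 -1.03
v -0.16 2.898 -2.39
v -0.335 3.343 -1.763
v 0.884 1.779 2.117
v 0.793 1.343 3.445
v 2.609 2.699 2.537
v 2.519 2.264 3.865
v 1.561 0.656 1.795
v 1.471 0.221 3.123
v 3.287 1.577 2.215
v 3.196 1.141 3.543
f 1 12 6
f 1 6 2
f 1 2 8
f 1 8 11
f 1 11 12
f 2 6 10
f 6 12 5
f 12 11 3
f 11 8 7
f 8 2 9
f 4 10 5
f 4 5 3
f 4 3 7
f 4 7 9
f 4 9 10
f 5 10 6
f 3 5 12
f 7 3 11
f 9 7 8
f 10 9 2
f 14 16 13
f 17 14 13
f 13 16 15
f 15 17 13
f 14 20 16
f 18 14 17
f 18 20 14
f 16 20 15
f 19 17 15
f 15 20 19
f 19 18 17
f 20 18 19



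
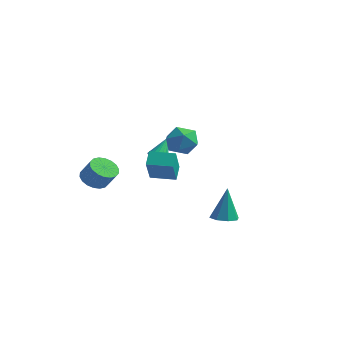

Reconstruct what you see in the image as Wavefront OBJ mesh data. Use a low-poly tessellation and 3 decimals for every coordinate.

v 3.928 -0.664 -3.065
v 4.421 0.01 -3.156
v 3.932 -0.376 -0.895
v 3.796 0.158 -3.174
v 3.248 -0.175 -3.129
v 3.098 -0.795 -3.046
v 3.434 -1.338 -2.975
v 4.06 -1.486 -2.957
v 4.608 -1.153 -3.002
v 4.757 -0.533 -3.085
v -2.429 0.421 -1.784
v -2.793 1.123 -1.033
v -1.076 1.194 -1.852
v -1.44 1.896 -1.101
v -1.62 -0.856 -0.199
v -1.984 -0.154 0.552
v -0.267 -0.083 -0.267
v -0.631 0.619 0.484
v -4.04 -2.598 -1.394
v -3.316 -2.464 -1.962
v -2.475 -2.488 -0.893
v -3.2 -2.622 -0.326
v -3.429 -2.078 -1.864
v -2.588 -2.102 -0.795
v -3.663 -1.795 -1.673
v -2.822 -1.819 -0.605
v -3.972 -1.671 -1.427
v -3.131 -1.695 -0.359
v -4.295 -1.731 -1.175
v -3.454 -1.755 -0.106
v -4.567 -1.962 -0.966
v -3.726 -1.986 0.103
v -4.735 -2.32 -0.842
v -3.894 -2.343 0.227
v -4.765 -2.732 -0.827
v -3.924 -2.756 0.242
v -4.652 -3.118 -0.925
v -3.811 -3.142 0.144
v -4.418 -3.401 -1.115
v -3.577 -3.425 -0.047
v -4.109 -3.525 -1.361
v -3.268 -3.549 -0.293
v -3.786 -3.465 -1.614
v -2.945 -3.489 -0.545
v -3.514 -3.234 -1.823
v -2.673 -3.258 -0.754
v -3.346 -2.877 -1.947
v -2.505 -2.9 -0.878
v -3.451 2.33 -0.834
v -2.9 2.05 -0.574
v -3.529 3.33 0.414
v -2.793 2.255 -0.731
v -2.8 2.472 -0.906
v -2.919 2.664 -1.068
v -3.13 2.799 -1.189
v -3.397 2.853 -1.249
v -3.673 2.817 -1.237
v -3.91 2.696 -1.156
v -4.068 2.512 -1.018
v -4.12 2.297 -0.849
v -4.055 2.087 -0.677
v -3.886 1.92 -0.532
v -3.642 1.823 -0.439
v -3.364 1.815 -0.415
v -3.102 1.895 -0.463
v -0.565 0.906 1.032
v 0.407 1.307 1.405
v -0.327 -0.587 2.015
v 0.645 -0.186 2.388
v -0.313 0.287 2.707
v -0.46 1.21 2.099
v 0.54 -0.49 1.321
v 0.393 0.433 0.713
v 1.089 0.444 1.583
v 0.562 0.924 2.44
v -0.482 -0.204 0.98
v -1.009 0.276 1.837
f 2 1 4
f 2 4 3
f 4 1 5
f 4 5 3
f 5 1 6
f 5 6 3
f 6 1 7
f 6 7 3
f 7 1 8
f 7 8 3
f 8 1 9
f 8 9 3
f 9 1 10
f 9 10 3
f 10 1 2
f 10 2 3
f 12 14 11
f 15 12 11
f 11 14 13
f 13 15 11
f 12 18 14
f 16 12 15
f 16 18 12
f 14 18 13
f 17 15 13
f 13 18 17
f 17 16 15
f 18 16 17
f 20 19 23
f 20 23 21
f 21 23 24
f 21 24 22
f 23 19 25
f 23 25 24
f 24 25 26
f 24 26 22
f 25 19 27
f 25 27 26
f 26 27 28
f 26 28 22
f 27 19 29
f 27 29 28
f 28 29 30
f 28 30 22
f 29 19 31
f 29 31 30
f 30 31 32
f 30 32 22
f 31 19 33
f 31 33 32
f 32 33 34
f 32 34 22
f 33 19 35
f 33 35 34
f 34 35 36
f 34 36 22
f 35 19 37
f 35 37 36
f 36 37 38
f 36 38 22
f 37 19 39
f 37 39 38
f 38 39 40
f 38 40 22
f 39 19 41
f 39 41 40
f 40 41 42
f 40 42 22
f 41 19 43
f 41 43 42
f 42 43 44
f 42 44 22
f 43 19 45
f 43 45 44
f 44 45 46
f 44 46 22
f 45 19 47
f 45 47 46
f 46 47 48
f 46 48 22
f 47 19 20
f 47 20 48
f 48 20 21
f 48 21 22
f 50 49 52
f 50 52 51
f 52 49 53
f 52 53 51
f 53 49 54
f 53 54 51
f 54 49 55
f 54 55 51
f 55 49 56
f 55 56 51
f 56 49 57
f 56 57 51
f 57 49 58
f 57 58 51
f 58 49 59
f 58 59 51
f 59 49 60
f 59 60 51
f 60 49 61
f 60 61 51
f 61 49 62
f 61 62 51
f 62 49 63
f 62 63 51
f 63 49 64
f 63 64 51
f 64 49 65
f 64 65 51
f 65 49 50
f 65 50 51
f 66 77 71
f 66 71 67
f 66 67 73
f 66 73 76
f 66 76 77
f 67 71 75
f 71 77 70
f 77 76 68
f 76 73 72
f 73 67 74
f 69 75 70
f 69 70 68
f 69 68 72
f 69 72 74
f 69 74 75
f 70 75 71
f 68 70 77
f 72 68 76
f 74 72 73
f 75 74 67



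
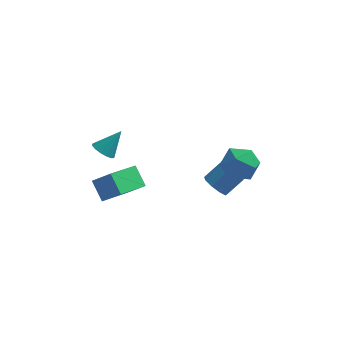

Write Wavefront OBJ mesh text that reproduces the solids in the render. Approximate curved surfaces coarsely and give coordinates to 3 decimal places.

v -3.287 -0.364 -0.656
v -3.986 0.416 0.288
v -2.267 1.265 -1.246
v -2.966 2.045 -0.302
v -2.194 -0.665 0.402
v -2.893 0.115 1.346
v -1.174 0.964 -0.188
v -1.873 1.744 0.756
v -3.232 0.015 3.317
v -2.702 -0.478 3.226
v -2.388 0.705 4.503
v -2.611 -0.193 2.996
v -2.686 0.148 2.851
v -2.908 0.454 2.832
v -3.217 0.641 2.942
v -3.529 0.662 3.153
v -3.763 0.509 3.408
v -3.854 0.223 3.639
v -3.778 -0.118 3.784
v -3.556 -0.423 3.803
v -3.247 -0.611 3.693
v -2.935 -0.631 3.482
v 2.564 1.39 -0.011
v 3.188 0.87 -0.227
v 4.04 1.51 0.696
v 3.416 2.03 0.911
v 3.198 1.337 -0.56
v 4.05 1.978 0.363
v 2.911 1.83 -0.637
v 3.763 2.47 0.286
v 2.462 2.116 -0.421
v 3.314 2.756 0.502
v 2.061 2.063 -0.014
v 2.913 2.703 0.909
v 1.895 1.694 0.395
v 2.747 2.335 1.318
v 2.042 1.184 0.614
v 2.894 1.824 1.536
v 2.433 0.769 0.54
v 3.285 1.41 1.463
v 2.886 0.646 0.208
v 3.738 1.286 1.131
v 4.05 1.469 1.68
v 4.936 1.309 2.455
v 2.904 0.371 2.765
v 3.79 0.211 3.54
v 3.281 1.279 3.432
v 3.99 1.958 2.762
v 3.85 -0.278 2.458
v 4.559 0.401 1.788
v 4.813 0.229 2.936
v 4.461 1.191 3.538
v 3.379 0.489 1.682
v 3.027 1.451 2.284
f 2 4 1
f 5 2 1
f 1 4 3
f 3 5 1
f 2 8 4
f 6 2 5
f 6 8 2
f 4 8 3
f 7 5 3
f 3 8 7
f 7 6 5
f 8 6 7
f 10 9 12
f 10 12 11
f 12 9 13
f 12 13 11
f 13 9 14
f 13 14 11
f 14 9 15
f 14 15 11
f 15 9 16
f 15 16 11
f 16 9 17
f 16 17 11
f 17 9 18
f 17 18 11
f 18 9 19
f 18 19 11
f 19 9 20
f 19 20 11
f 20 9 21
f 20 21 11
f 21 9 22
f 21 22 11
f 22 9 10
f 22 10 11
f 24 23 27
f 24 27 25
f 25 27 28
f 25 28 26
f 27 23 29
f 27 29 28
f 28 29 30
f 28 30 26
f 29 23 31
f 29 31 30
f 30 31 32
f 30 32 26
f 31 23 33
f 31 33 32
f 32 33 34
f 32 34 26
f 33 23 35
f 33 35 34
f 34 35 36
f 34 36 26
f 35 23 37
f 35 37 36
f 36 37 38
f 36 38 26
f 37 23 39
f 37 39 38
f 38 39 40
f 38 40 26
f 39 23 41
f 39 41 40
f 40 41 42
f 40 42 26
f 41 23 24
f 41 24 42
f 42 24 25
f 42 25 26
f 43 54 48
f 43 48 44
f 43 44 50
f 43 50 53
f 43 53 54
f 44 48 52
f 48 54 47
f 54 53 45
f 53 50 49
f 50 44 51
f 46 52 47
f 46 47 45
f 46 45 49
f 46 49 51
f 46 51 52
f 47 52 48
f 45 47 54
f 49 45 53
f 51 49 50
f 52 51 44



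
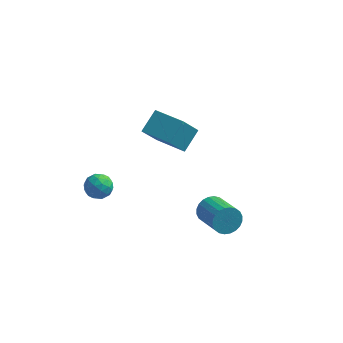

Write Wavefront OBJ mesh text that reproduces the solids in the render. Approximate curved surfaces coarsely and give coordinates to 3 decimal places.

v -3.464 -2.753 0.916
v -3.006 -2.501 0.271
v -2.354 -3.199 1.529
v -1.896 -2.947 0.884
v -2.257 -2.388 1.381
v -2.943 -2.112 1.002
v -2.417 -3.588 0.798
v -3.103 -3.312 0.419
v -2.359 -3.017 0.198
v -2.26 -2.275 0.558
v -3.1 -3.425 1.242
v -3.001 -2.683 1.602
v -3.332 -2.588 0.54
v -2.028 -3.112 1.26
v -2.24 -2.783 1.553
v -1.971 -2.635 1.173
v -3.295 -2.359 0.969
v -3.026 -2.211 0.59
v -2.586 -2.144 1.242
v -2.334 -3.489 1.21
v -2.065 -3.341 0.831
v -3.389 -3.065 0.627
v -3.12 -2.917 0.247
v -2.774 -3.556 0.558
v -2.683 -2.743 0.117
v -2.031 -3.005 0.478
v -2.337 -3.382 0.427
v -2.74 -3.22 0.205
v -2.625 -2.307 0.329
v -1.972 -2.569 0.689
v -2.184 -2.24 0.982
v -2.587 -2.078 0.759
v -2.244 -2.61 0.286
v -3.388 -3.131 1.111
v -2.735 -3.393 1.471
v -2.773 -3.622 1.041
v -3.176 -3.46 0.818
v -3.329 -2.695 1.322
v -2.677 -2.957 1.683
v -2.62 -2.48 1.595
v -3.023 -2.318 1.373
v -3.116 -3.09 1.514
v 0.139 0.869 1.818
v 0.584 2.036 2.718
v -1.652 1.711 1.61
v -1.207 2.879 2.51
v 0.727 1.761 0.37
v 1.172 2.929 1.27
v -1.064 2.604 0.162
v -0.619 3.771 1.062
v 3.402 -3.07 0.753
v 3.84 -3.069 0.036
v 5.015 -4.409 0.75
v 4.578 -4.41 1.467
v 3.998 -2.839 0.207
v 5.173 -4.179 0.922
v 4.065 -2.644 0.462
v 5.24 -3.984 1.177
v 4.032 -2.514 0.761
v 5.207 -3.854 1.476
v 3.902 -2.468 1.059
v 5.077 -3.808 1.773
v 3.697 -2.515 1.31
v 4.872 -3.855 2.024
v 3.447 -2.646 1.476
v 4.622 -3.985 2.191
v 3.19 -2.841 1.532
v 4.365 -4.181 2.247
v 2.965 -3.071 1.47
v 4.14 -4.411 2.184
v 2.807 -3.301 1.298
v 3.982 -4.641 2.013
v 2.74 -3.496 1.043
v 3.915 -4.836 1.758
v 2.773 -3.626 0.744
v 3.948 -4.966 1.459
v 2.903 -3.672 0.447
v 4.078 -5.012 1.161
v 3.108 -3.625 0.196
v 4.283 -4.965 0.91
v 3.358 -3.495 0.029
v 4.533 -4.834 0.744
v 3.615 -3.299 -0.027
v 4.79 -4.639 0.688
f 1 38 17
f 38 12 41
f 17 41 6
f 38 41 17
f 1 17 13
f 17 6 18
f 13 18 2
f 17 18 13
f 1 13 22
f 13 2 23
f 22 23 8
f 13 23 22
f 1 22 34
f 22 8 37
f 34 37 11
f 22 37 34
f 1 34 38
f 34 11 42
f 38 42 12
f 34 42 38
f 2 18 29
f 18 6 32
f 29 32 10
f 18 32 29
f 6 41 19
f 41 12 40
f 19 40 5
f 41 40 19
f 12 42 39
f 42 11 35
f 39 35 3
f 42 35 39
f 11 37 36
f 37 8 24
f 36 24 7
f 37 24 36
f 8 23 28
f 23 2 25
f 28 25 9
f 23 25 28
f 4 30 16
f 30 10 31
f 16 31 5
f 30 31 16
f 4 16 14
f 16 5 15
f 14 15 3
f 16 15 14
f 4 14 21
f 14 3 20
f 21 20 7
f 14 20 21
f 4 21 26
f 21 7 27
f 26 27 9
f 21 27 26
f 4 26 30
f 26 9 33
f 30 33 10
f 26 33 30
f 5 31 19
f 31 10 32
f 19 32 6
f 31 32 19
f 3 15 39
f 15 5 40
f 39 40 12
f 15 40 39
f 7 20 36
f 20 3 35
f 36 35 11
f 20 35 36
f 9 27 28
f 27 7 24
f 28 24 8
f 27 24 28
f 10 33 29
f 33 9 25
f 29 25 2
f 33 25 29
f 44 46 43
f 47 44 43
f 43 46 45
f 45 47 43
f 44 50 46
f 48 44 47
f 48 50 44
f 46 50 45
f 49 47 45
f 45 50 49
f 49 48 47
f 50 48 49
f 52 51 55
f 52 55 53
f 53 55 56
f 53 56 54
f 55 51 57
f 55 57 56
f 56 57 58
f 56 58 54
f 57 51 59
f 57 59 58
f 58 59 60
f 58 60 54
f 59 51 61
f 59 61 60
f 60 61 62
f 60 62 54
f 61 51 63
f 61 63 62
f 62 63 64
f 62 64 54
f 63 51 65
f 63 65 64
f 64 65 66
f 64 66 54
f 65 51 67
f 65 67 66
f 66 67 68
f 66 68 54
f 67 51 69
f 67 69 68
f 68 69 70
f 68 70 54
f 69 51 71
f 69 71 70
f 70 71 72
f 70 72 54
f 71 51 73
f 71 73 72
f 72 73 74
f 72 74 54
f 73 51 75
f 73 75 74
f 74 75 76
f 74 76 54
f 75 51 77
f 75 77 76
f 76 77 78
f 76 78 54
f 77 51 79
f 77 79 78
f 78 79 80
f 78 80 54
f 79 51 81
f 79 81 80
f 80 81 82
f 80 82 54
f 81 51 83
f 81 83 82
f 82 83 84
f 82 84 54
f 83 51 52
f 83 52 84
f 84 52 53
f 84 53 54



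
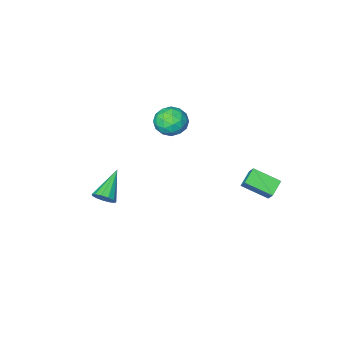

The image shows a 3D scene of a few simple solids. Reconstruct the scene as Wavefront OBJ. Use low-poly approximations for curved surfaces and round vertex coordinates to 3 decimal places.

v 3.813 -0.754 -0.389
v 4.105 -0.483 0.199
v 2.427 -1.726 0.749
v 3.826 -0.222 0.081
v 3.542 -0.13 -0.185
v 3.345 -0.236 -0.517
v 3.296 -0.506 -0.807
v 3.411 -0.855 -0.965
v 3.654 -1.172 -0.94
v 3.947 -1.356 -0.74
v 4.198 -1.349 -0.428
v 4.327 -1.153 -0.104
v 4.292 -0.83 0.13
v -3.682 2.004 0.642
v -3.582 2.556 1.345
v -4.744 3.127 -0.09
v -4.643 3.68 0.614
v -2.837 2.48 0.146
v -2.736 3.033 0.85
v -3.898 3.604 -0.585
v -3.798 4.156 0.118
v -2.624 -2.536 2.224
v -1.875 -2.177 2.868
v -1.585 -3.783 1.712
v -0.836 -3.424 2.356
v -1.704 -3.866 2.753
v -2.346 -3.096 3.07
v -1.114 -2.864 1.51
v -1.756 -2.094 1.827
v -0.942 -2.38 2.428
v -1.306 -2.999 3.196
v -2.154 -2.961 1.384
v -2.518 -3.58 2.152
v -2.34 -2.247 2.591
v -1.12 -3.713 1.989
v -1.63 -3.973 2.222
v -1.189 -3.762 2.601
v -2.617 -2.787 2.709
v -2.177 -2.576 3.088
v -2.076 -3.569 3.02
v -1.283 -3.384 1.492
v -0.843 -3.173 1.871
v -2.271 -2.198 1.979
v -1.83 -1.987 2.358
v -1.384 -2.391 1.56
v -1.352 -2.155 2.711
v -0.741 -2.888 2.41
v -0.905 -2.559 1.913
v -1.282 -2.107 2.099
v -1.566 -2.519 3.162
v -0.956 -3.252 2.861
v -1.465 -3.512 3.094
v -1.843 -3.059 3.28
v -1.018 -2.639 2.903
v -2.504 -2.708 1.719
v -1.894 -3.441 1.418
v -1.617 -2.901 1.3
v -1.995 -2.448 1.486
v -2.719 -3.072 2.17
v -2.108 -3.805 1.869
v -2.178 -3.853 2.481
v -2.555 -3.401 2.667
v -2.442 -3.321 1.677
f 2 1 4
f 2 4 3
f 4 1 5
f 4 5 3
f 5 1 6
f 5 6 3
f 6 1 7
f 6 7 3
f 7 1 8
f 7 8 3
f 8 1 9
f 8 9 3
f 9 1 10
f 9 10 3
f 10 1 11
f 10 11 3
f 11 1 12
f 11 12 3
f 12 1 13
f 12 13 3
f 13 1 2
f 13 2 3
f 15 17 14
f 18 15 14
f 14 17 16
f 16 18 14
f 15 21 17
f 19 15 18
f 19 21 15
f 17 21 16
f 20 18 16
f 16 21 20
f 20 19 18
f 21 19 20
f 22 59 38
f 59 33 62
f 38 62 27
f 59 62 38
f 22 38 34
f 38 27 39
f 34 39 23
f 38 39 34
f 22 34 43
f 34 23 44
f 43 44 29
f 34 44 43
f 22 43 55
f 43 29 58
f 55 58 32
f 43 58 55
f 22 55 59
f 55 32 63
f 59 63 33
f 55 63 59
f 23 39 50
f 39 27 53
f 50 53 31
f 39 53 50
f 27 62 40
f 62 33 61
f 40 61 26
f 62 61 40
f 33 63 60
f 63 32 56
f 60 56 24
f 63 56 60
f 32 58 57
f 58 29 45
f 57 45 28
f 58 45 57
f 29 44 49
f 44 23 46
f 49 46 30
f 44 46 49
f 25 51 37
f 51 31 52
f 37 52 26
f 51 52 37
f 25 37 35
f 37 26 36
f 35 36 24
f 37 36 35
f 25 35 42
f 35 24 41
f 42 41 28
f 35 41 42
f 25 42 47
f 42 28 48
f 47 48 30
f 42 48 47
f 25 47 51
f 47 30 54
f 51 54 31
f 47 54 51
f 26 52 40
f 52 31 53
f 40 53 27
f 52 53 40
f 24 36 60
f 36 26 61
f 60 61 33
f 36 61 60
f 28 41 57
f 41 24 56
f 57 56 32
f 41 56 57
f 30 48 49
f 48 28 45
f 49 45 29
f 48 45 49
f 31 54 50
f 54 30 46
f 50 46 23
f 54 46 50



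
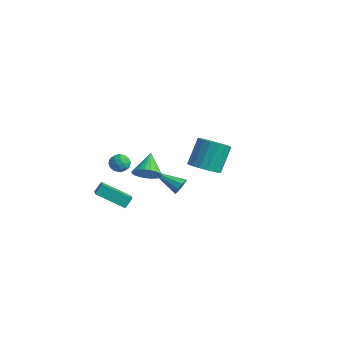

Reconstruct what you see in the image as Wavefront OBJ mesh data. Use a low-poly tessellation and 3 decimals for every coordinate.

v 4.036 -2.278 3.039
v 4.455 -2.977 3.6
v 4.183 -1.902 5.143
v 3.764 -1.202 4.581
v 4.798 -2.725 3.485
v 4.526 -1.65 5.028
v 4.99 -2.385 3.282
v 4.718 -1.31 4.824
v 4.993 -2.023 3.03
v 4.721 -0.948 4.573
v 4.806 -1.712 2.78
v 4.534 -0.637 4.323
v 4.467 -1.513 2.581
v 4.195 -0.437 4.124
v 4.043 -1.465 2.473
v 3.771 -0.39 4.016
v 3.617 -1.578 2.477
v 3.345 -0.503 4.02
v 3.274 -1.83 2.592
v 3.002 -0.755 4.135
v 3.082 -2.17 2.796
v 2.81 -1.095 4.338
v 3.079 -2.532 3.047
v 2.807 -1.457 4.59
v 3.266 -2.843 3.297
v 2.994 -1.768 4.84
v 3.605 -3.043 3.496
v 3.333 -1.967 5.039
v 4.029 -3.09 3.604
v 3.757 -2.015 5.147
v -2.203 -1.002 -1.337
v -1.468 -0.416 -1.371
v -3.037 0.102 -0.383
v -1.676 -0.304 -1.683
v -1.975 -0.313 -1.935
v -2.313 -0.441 -2.083
v -2.633 -0.666 -2.102
v -2.878 -0.948 -1.989
v -3.006 -1.241 -1.763
v -2.995 -1.491 -1.463
v -2.847 -1.657 -1.142
v -2.588 -1.71 -0.854
v -2.263 -1.64 -0.65
v -1.926 -1.46 -0.564
v -1.638 -1.201 -0.612
v -1.447 -0.907 -0.785
v -1.387 -0.629 -1.054
v -4.873 -2.892 -3.417
v -4.841 -2.344 -2.794
v -3.416 -1.794 -4.458
v -3.385 -1.246 -3.836
v -4.095 -3.474 -2.944
v -4.064 -2.926 -2.322
v -2.639 -2.376 -3.986
v -2.607 -1.828 -3.363
v -1.828 1.446 -3.516
v -1.512 1.263 -2.99
v -3.672 0.714 -2.664
v -1.654 1.675 -2.944
v -1.877 1.979 -3.165
v -2.077 2.035 -3.551
v -2.161 1.815 -3.92
v -2.088 1.423 -4.1
v -1.894 1.041 -4.007
v -1.668 0.85 -3.684
v -1.518 0.937 -3.283
v -3.435 -1.685 -0.202
v -2.868 -1.833 -0.594
v -3.472 -2.767 0.154
v -2.905 -2.915 -0.238
v -2.843 -2.502 0.329
v -2.82 -1.833 0.109
v -3.52 -2.767 -0.549
v -3.497 -2.098 -0.769
v -2.92 -2.502 -0.808
v -2.503 -2.338 -0.265
v -3.837 -2.262 -0.175
v -3.42 -2.098 0.368
v -3.148 -1.664 -0.429
v -3.192 -2.936 -0.011
v -3.156 -2.693 0.322
v -2.823 -2.78 0.092
v -3.12 -1.664 -0.016
v -2.787 -1.751 -0.246
v -2.773 -2.144 0.296
v -3.553 -2.849 -0.194
v -3.22 -2.936 -0.424
v -3.517 -1.82 -0.532
v -3.184 -1.907 -0.762
v -3.567 -2.456 -0.736
v -2.846 -2.144 -0.785
v -2.868 -2.78 -0.576
v -3.229 -2.693 -0.759
v -3.215 -2.3 -0.888
v -2.6 -2.048 -0.466
v -2.622 -2.684 -0.257
v -2.586 -2.441 0.076
v -2.572 -2.048 -0.053
v -2.631 -2.441 -0.592
v -3.718 -1.916 -0.183
v -3.74 -2.552 0.026
v -3.768 -2.552 -0.387
v -3.754 -2.159 -0.516
v -3.472 -1.82 0.136
v -3.494 -2.456 0.345
v -3.125 -2.3 0.448
v -3.111 -1.907 0.319
v -3.709 -2.159 0.152
f 2 1 5
f 2 5 3
f 3 5 6
f 3 6 4
f 5 1 7
f 5 7 6
f 6 7 8
f 6 8 4
f 7 1 9
f 7 9 8
f 8 9 10
f 8 10 4
f 9 1 11
f 9 11 10
f 10 11 12
f 10 12 4
f 11 1 13
f 11 13 12
f 12 13 14
f 12 14 4
f 13 1 15
f 13 15 14
f 14 15 16
f 14 16 4
f 15 1 17
f 15 17 16
f 16 17 18
f 16 18 4
f 17 1 19
f 17 19 18
f 18 19 20
f 18 20 4
f 19 1 21
f 19 21 20
f 20 21 22
f 20 22 4
f 21 1 23
f 21 23 22
f 22 23 24
f 22 24 4
f 23 1 25
f 23 25 24
f 24 25 26
f 24 26 4
f 25 1 27
f 25 27 26
f 26 27 28
f 26 28 4
f 27 1 29
f 27 29 28
f 28 29 30
f 28 30 4
f 29 1 2
f 29 2 30
f 30 2 3
f 30 3 4
f 32 31 34
f 32 34 33
f 34 31 35
f 34 35 33
f 35 31 36
f 35 36 33
f 36 31 37
f 36 37 33
f 37 31 38
f 37 38 33
f 38 31 39
f 38 39 33
f 39 31 40
f 39 40 33
f 40 31 41
f 40 41 33
f 41 31 42
f 41 42 33
f 42 31 43
f 42 43 33
f 43 31 44
f 43 44 33
f 44 31 45
f 44 45 33
f 45 31 46
f 45 46 33
f 46 31 47
f 46 47 33
f 47 31 32
f 47 32 33
f 49 51 48
f 52 49 48
f 48 51 50
f 50 52 48
f 49 55 51
f 53 49 52
f 53 55 49
f 51 55 50
f 54 52 50
f 50 55 54
f 54 53 52
f 55 53 54
f 57 56 59
f 57 59 58
f 59 56 60
f 59 60 58
f 60 56 61
f 60 61 58
f 61 56 62
f 61 62 58
f 62 56 63
f 62 63 58
f 63 56 64
f 63 64 58
f 64 56 65
f 64 65 58
f 65 56 66
f 65 66 58
f 66 56 57
f 66 57 58
f 67 104 83
f 104 78 107
f 83 107 72
f 104 107 83
f 67 83 79
f 83 72 84
f 79 84 68
f 83 84 79
f 67 79 88
f 79 68 89
f 88 89 74
f 79 89 88
f 67 88 100
f 88 74 103
f 100 103 77
f 88 103 100
f 67 100 104
f 100 77 108
f 104 108 78
f 100 108 104
f 68 84 95
f 84 72 98
f 95 98 76
f 84 98 95
f 72 107 85
f 107 78 106
f 85 106 71
f 107 106 85
f 78 108 105
f 108 77 101
f 105 101 69
f 108 101 105
f 77 103 102
f 103 74 90
f 102 90 73
f 103 90 102
f 74 89 94
f 89 68 91
f 94 91 75
f 89 91 94
f 70 96 82
f 96 76 97
f 82 97 71
f 96 97 82
f 70 82 80
f 82 71 81
f 80 81 69
f 82 81 80
f 70 80 87
f 80 69 86
f 87 86 73
f 80 86 87
f 70 87 92
f 87 73 93
f 92 93 75
f 87 93 92
f 70 92 96
f 92 75 99
f 96 99 76
f 92 99 96
f 71 97 85
f 97 76 98
f 85 98 72
f 97 98 85
f 69 81 105
f 81 71 106
f 105 106 78
f 81 106 105
f 73 86 102
f 86 69 101
f 102 101 77
f 86 101 102
f 75 93 94
f 93 73 90
f 94 90 74
f 93 90 94
f 76 99 95
f 99 75 91
f 95 91 68
f 99 91 95



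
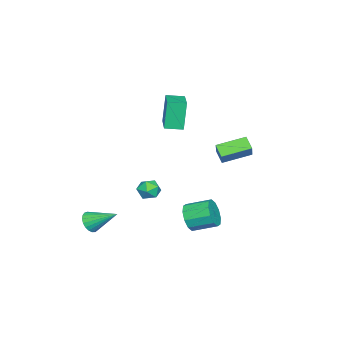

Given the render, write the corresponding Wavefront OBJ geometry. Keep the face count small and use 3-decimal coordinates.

v 3.031 1.728 -2.334
v 3.59 1.595 -1.655
v 3.309 2.898 -1.166
v 2.749 3.032 -1.846
v 3.877 1.812 -2.071
v 3.595 3.116 -1.582
v 3.84 1.998 -2.588
v 3.559 3.301 -2.099
v 3.494 2.081 -3.007
v 3.213 3.384 -2.518
v 2.972 2.029 -3.17
v 2.69 3.332 -2.681
v 2.471 1.862 -3.014
v 2.19 3.165 -2.525
v 2.185 1.644 -2.598
v 1.903 2.948 -2.109
v 2.221 1.459 -2.081
v 1.94 2.762 -1.592
v 2.567 1.376 -1.662
v 2.286 2.679 -1.173
v 3.09 1.428 -1.499
v 2.808 2.731 -1.01
v -1.886 1.682 -0.731
v -2.364 1.171 -0.182
v -2.855 3.059 -0.293
v -3.334 2.548 0.256
v -1.126 1.932 0.164
v -1.605 1.421 0.713
v -2.096 3.309 0.602
v -2.574 2.798 1.151
v 3.466 0.204 -0.128
v 4.025 -0.201 -0.315
v 2.755 -0.519 -0.685
v 3.314 -0.924 -0.872
v 3.107 -0.894 -0.189
v 3.546 -0.448 0.156
v 3.234 -0.272 -1.156
v 3.673 0.174 -0.811
v 3.881 -0.495 -0.95
v 3.803 -0.88 -0.353
v 2.977 0.16 -0.647
v 2.899 -0.225 -0.05
v -4.075 -2.674 0.647
v -4.519 -2.665 2.474
v -4.502 -1.699 0.538
v -4.946 -1.69 2.365
v -2.214 -1.81 1.095
v -2.658 -1.801 2.922
v -2.641 -0.835 0.986
v -3.085 -0.826 2.813
v 3.15 -3.817 -3.831
v 3.39 -4.156 -3.255
v 3.11 -2.283 -2.909
v 3.641 -4.072 -3.386
v 3.807 -3.943 -3.593
v 3.859 -3.792 -3.842
v 3.789 -3.646 -4.088
v 3.608 -3.529 -4.29
v 3.348 -3.462 -4.413
v 3.054 -3.457 -4.435
v 2.776 -3.513 -4.352
v 2.563 -3.623 -4.18
v 2.451 -3.765 -3.947
v 2.461 -3.917 -3.694
v 2.589 -4.052 -3.464
v 2.814 -4.146 -3.298
v 3.098 -4.183 -3.224
f 2 1 5
f 2 5 3
f 3 5 6
f 3 6 4
f 5 1 7
f 5 7 6
f 6 7 8
f 6 8 4
f 7 1 9
f 7 9 8
f 8 9 10
f 8 10 4
f 9 1 11
f 9 11 10
f 10 11 12
f 10 12 4
f 11 1 13
f 11 13 12
f 12 13 14
f 12 14 4
f 13 1 15
f 13 15 14
f 14 15 16
f 14 16 4
f 15 1 17
f 15 17 16
f 16 17 18
f 16 18 4
f 17 1 19
f 17 19 18
f 18 19 20
f 18 20 4
f 19 1 21
f 19 21 20
f 20 21 22
f 20 22 4
f 21 1 2
f 21 2 22
f 22 2 3
f 22 3 4
f 24 26 23
f 27 24 23
f 23 26 25
f 25 27 23
f 24 30 26
f 28 24 27
f 28 30 24
f 26 30 25
f 29 27 25
f 25 30 29
f 29 28 27
f 30 28 29
f 31 42 36
f 31 36 32
f 31 32 38
f 31 38 41
f 31 41 42
f 32 36 40
f 36 42 35
f 42 41 33
f 41 38 37
f 38 32 39
f 34 40 35
f 34 35 33
f 34 33 37
f 34 37 39
f 34 39 40
f 35 40 36
f 33 35 42
f 37 33 41
f 39 37 38
f 40 39 32
f 44 46 43
f 47 44 43
f 43 46 45
f 45 47 43
f 44 50 46
f 48 44 47
f 48 50 44
f 46 50 45
f 49 47 45
f 45 50 49
f 49 48 47
f 50 48 49
f 52 51 54
f 52 54 53
f 54 51 55
f 54 55 53
f 55 51 56
f 55 56 53
f 56 51 57
f 56 57 53
f 57 51 58
f 57 58 53
f 58 51 59
f 58 59 53
f 59 51 60
f 59 60 53
f 60 51 61
f 60 61 53
f 61 51 62
f 61 62 53
f 62 51 63
f 62 63 53
f 63 51 64
f 63 64 53
f 64 51 65
f 64 65 53
f 65 51 66
f 65 66 53
f 66 51 67
f 66 67 53
f 67 51 52
f 67 52 53



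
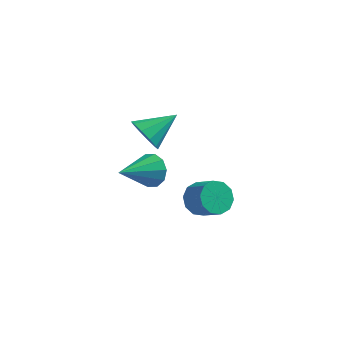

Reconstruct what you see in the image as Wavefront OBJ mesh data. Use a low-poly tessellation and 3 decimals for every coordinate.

v -2.763 -1.835 3.385
v -2.069 -1.968 2.75
v -1.737 -0.625 4.255
v -2.413 -1.534 2.554
v -2.891 -1.216 2.675
v -3.32 -1.134 3.067
v -3.537 -1.319 3.58
v -3.458 -1.702 4.019
v -3.114 -2.135 4.215
v -2.636 -2.454 4.094
v -2.206 -2.536 3.702
v -1.99 -2.35 3.189
v -1.357 1.172 -2.487
v -0.998 0.77 -3.269
v 0.036 0.305 -2.555
v -0.323 0.708 -1.773
v -0.781 1.314 -3.229
v 0.253 0.849 -2.515
v -0.784 1.804 -2.906
v 0.25 1.339 -2.191
v -1.006 2.053 -2.422
v 0.028 1.588 -1.708
v -1.362 1.965 -1.964
v -0.328 1.5 -1.25
v -1.716 1.575 -1.705
v -0.682 1.11 -0.991
v -1.933 1.031 -1.745
v -0.899 0.566 -1.031
v -1.93 0.541 -2.069
v -0.896 0.076 -1.354
v -1.708 0.292 -2.552
v -0.674 -0.173 -1.838
v -1.352 0.38 -3.01
v -0.318 -0.085 -2.296
v -3.289 0.047 -0.307
v -2.755 0.158 0.484
v -4.091 -1.747 0.487
v -3.275 0.43 0.573
v -3.8 0.556 0.327
v -4.13 0.487 -0.161
v -4.138 0.251 -0.705
v -3.823 -0.063 -1.097
v -3.303 -0.335 -1.187
v -2.778 -0.461 -0.941
v -2.448 -0.392 -0.452
v -2.44 -0.156 0.092
f 2 1 4
f 2 4 3
f 4 1 5
f 4 5 3
f 5 1 6
f 5 6 3
f 6 1 7
f 6 7 3
f 7 1 8
f 7 8 3
f 8 1 9
f 8 9 3
f 9 1 10
f 9 10 3
f 10 1 11
f 10 11 3
f 11 1 12
f 11 12 3
f 12 1 2
f 12 2 3
f 14 13 17
f 14 17 15
f 15 17 18
f 15 18 16
f 17 13 19
f 17 19 18
f 18 19 20
f 18 20 16
f 19 13 21
f 19 21 20
f 20 21 22
f 20 22 16
f 21 13 23
f 21 23 22
f 22 23 24
f 22 24 16
f 23 13 25
f 23 25 24
f 24 25 26
f 24 26 16
f 25 13 27
f 25 27 26
f 26 27 28
f 26 28 16
f 27 13 29
f 27 29 28
f 28 29 30
f 28 30 16
f 29 13 31
f 29 31 30
f 30 31 32
f 30 32 16
f 31 13 33
f 31 33 32
f 32 33 34
f 32 34 16
f 33 13 14
f 33 14 34
f 34 14 15
f 34 15 16
f 36 35 38
f 36 38 37
f 38 35 39
f 38 39 37
f 39 35 40
f 39 40 37
f 40 35 41
f 40 41 37
f 41 35 42
f 41 42 37
f 42 35 43
f 42 43 37
f 43 35 44
f 43 44 37
f 44 35 45
f 44 45 37
f 45 35 46
f 45 46 37
f 46 35 36
f 46 36 37



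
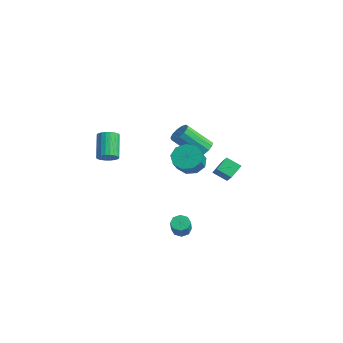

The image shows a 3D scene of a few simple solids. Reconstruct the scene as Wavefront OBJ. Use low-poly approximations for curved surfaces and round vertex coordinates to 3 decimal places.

v -0.569 0.986 -1.041
v 0.11 1.462 -1.269
v 0.968 0.689 -0.328
v 0.289 0.214 -0.099
v -0.166 1.711 -0.813
v 0.692 0.938 0.128
v -0.63 1.621 -0.464
v 0.228 0.848 0.478
v -1.066 1.234 -0.384
v -0.208 0.461 0.557
v -1.269 0.731 -0.612
v -0.411 -0.042 0.33
v -1.145 0.348 -1.04
v -0.287 -0.425 -0.099
v -0.751 0.263 -1.469
v 0.107 -0.51 -0.527
v -0.272 0.517 -1.697
v 0.586 -0.256 -0.756
v 0.068 0.99 -1.618
v 0.926 0.218 -0.677
v 3.418 -1.992 -3.38
v 3.691 -1.55 -3.358
v 4.295 -1.966 -2.498
v 4.022 -2.408 -2.52
v 3.367 -1.541 -3.126
v 3.971 -1.957 -2.266
v 3.073 -1.796 -3.043
v 3.677 -2.212 -2.183
v 2.982 -2.166 -3.158
v 3.585 -2.582 -2.298
v 3.145 -2.434 -3.402
v 3.749 -2.85 -2.542
v 3.469 -2.443 -3.634
v 4.073 -2.859 -2.774
v 3.763 -2.188 -3.717
v 4.367 -2.604 -2.857
v 3.855 -1.818 -3.602
v 4.458 -2.234 -2.742
v -2.591 3.088 -1.518
v -2.023 2.734 -1.555
v -2.681 1.539 -0.218
v -3.249 1.892 -0.182
v -1.967 2.999 -1.291
v -2.625 1.804 0.046
v -2.11 3.291 -1.099
v -2.767 2.096 0.237
v -2.405 3.519 -1.041
v -3.063 2.324 0.296
v -2.759 3.61 -1.134
v -3.417 2.415 0.203
v -3.06 3.535 -1.349
v -3.718 2.34 -0.012
v -3.212 3.318 -1.618
v -3.87 2.123 -0.281
v -3.167 3.028 -1.855
v -3.825 1.832 -0.518
v -2.939 2.756 -1.986
v -3.597 1.561 -0.649
v -2.601 2.59 -1.968
v -3.258 1.395 -0.631
v -2.259 2.582 -1.807
v -2.917 1.387 -0.47
v -0.099 -4.249 0.814
v 0.322 -4.341 1.216
v -0.619 -3.783 2.329
v -1.041 -3.691 1.926
v 0.37 -4.126 1.149
v -0.571 -3.569 2.262
v 0.347 -3.929 1.031
v -0.595 -3.372 2.144
v 0.255 -3.782 0.88
v -0.686 -3.225 1.993
v 0.11 -3.705 0.719
v -0.831 -3.148 1.831
v -0.067 -3.711 0.572
v -1.008 -3.154 1.684
v -0.249 -3.799 0.462
v -1.19 -3.242 1.574
v -0.409 -3.956 0.406
v -1.35 -3.399 1.518
v -0.521 -4.157 0.411
v -1.462 -3.599 1.524
v -0.569 -4.371 0.478
v -1.51 -3.814 1.591
v -0.545 -4.568 0.596
v -1.487 -4.011 1.709
v -0.454 -4.715 0.747
v -1.395 -4.158 1.86
v -0.309 -4.792 0.909
v -1.25 -4.235 2.021
v -0.132 -4.786 1.056
v -1.073 -4.229 2.168
v 0.05 -4.698 1.166
v -0.891 -4.141 2.278
v 0.21 -4.541 1.222
v -0.731 -3.984 2.334
v -0.375 3.163 -2.988
v -0.974 2.611 -2.48
v -0.607 3.932 -2.427
v -1.206 3.38 -1.919
v 0.466 2.9 -2.281
v -0.133 2.348 -1.773
v 0.234 3.669 -1.72
v -0.365 3.117 -1.212
f 2 1 5
f 2 5 3
f 3 5 6
f 3 6 4
f 5 1 7
f 5 7 6
f 6 7 8
f 6 8 4
f 7 1 9
f 7 9 8
f 8 9 10
f 8 10 4
f 9 1 11
f 9 11 10
f 10 11 12
f 10 12 4
f 11 1 13
f 11 13 12
f 12 13 14
f 12 14 4
f 13 1 15
f 13 15 14
f 14 15 16
f 14 16 4
f 15 1 17
f 15 17 16
f 16 17 18
f 16 18 4
f 17 1 19
f 17 19 18
f 18 19 20
f 18 20 4
f 19 1 2
f 19 2 20
f 20 2 3
f 20 3 4
f 22 21 25
f 22 25 23
f 23 25 26
f 23 26 24
f 25 21 27
f 25 27 26
f 26 27 28
f 26 28 24
f 27 21 29
f 27 29 28
f 28 29 30
f 28 30 24
f 29 21 31
f 29 31 30
f 30 31 32
f 30 32 24
f 31 21 33
f 31 33 32
f 32 33 34
f 32 34 24
f 33 21 35
f 33 35 34
f 34 35 36
f 34 36 24
f 35 21 37
f 35 37 36
f 36 37 38
f 36 38 24
f 37 21 22
f 37 22 38
f 38 22 23
f 38 23 24
f 40 39 43
f 40 43 41
f 41 43 44
f 41 44 42
f 43 39 45
f 43 45 44
f 44 45 46
f 44 46 42
f 45 39 47
f 45 47 46
f 46 47 48
f 46 48 42
f 47 39 49
f 47 49 48
f 48 49 50
f 48 50 42
f 49 39 51
f 49 51 50
f 50 51 52
f 50 52 42
f 51 39 53
f 51 53 52
f 52 53 54
f 52 54 42
f 53 39 55
f 53 55 54
f 54 55 56
f 54 56 42
f 55 39 57
f 55 57 56
f 56 57 58
f 56 58 42
f 57 39 59
f 57 59 58
f 58 59 60
f 58 60 42
f 59 39 61
f 59 61 60
f 60 61 62
f 60 62 42
f 61 39 40
f 61 40 62
f 62 40 41
f 62 41 42
f 64 63 67
f 64 67 65
f 65 67 68
f 65 68 66
f 67 63 69
f 67 69 68
f 68 69 70
f 68 70 66
f 69 63 71
f 69 71 70
f 70 71 72
f 70 72 66
f 71 63 73
f 71 73 72
f 72 73 74
f 72 74 66
f 73 63 75
f 73 75 74
f 74 75 76
f 74 76 66
f 75 63 77
f 75 77 76
f 76 77 78
f 76 78 66
f 77 63 79
f 77 79 78
f 78 79 80
f 78 80 66
f 79 63 81
f 79 81 80
f 80 81 82
f 80 82 66
f 81 63 83
f 81 83 82
f 82 83 84
f 82 84 66
f 83 63 85
f 83 85 84
f 84 85 86
f 84 86 66
f 85 63 87
f 85 87 86
f 86 87 88
f 86 88 66
f 87 63 89
f 87 89 88
f 88 89 90
f 88 90 66
f 89 63 91
f 89 91 90
f 90 91 92
f 90 92 66
f 91 63 93
f 91 93 92
f 92 93 94
f 92 94 66
f 93 63 95
f 93 95 94
f 94 95 96
f 94 96 66
f 95 63 64
f 95 64 96
f 96 64 65
f 96 65 66
f 98 100 97
f 101 98 97
f 97 100 99
f 99 101 97
f 98 104 100
f 102 98 101
f 102 104 98
f 100 104 99
f 103 101 99
f 99 104 103
f 103 102 101
f 104 102 103

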